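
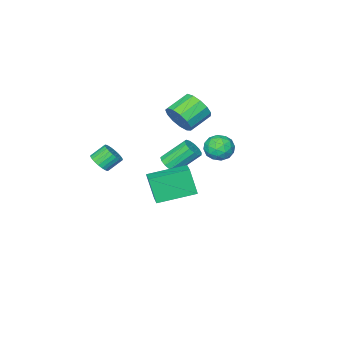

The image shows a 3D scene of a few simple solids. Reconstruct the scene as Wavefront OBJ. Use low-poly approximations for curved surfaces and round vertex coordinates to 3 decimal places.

v -3.038 -3.525 -1.781
v -2.625 -2.985 -1.771
v -3.689 -2.195 -0.509
v -4.102 -2.735 -0.519
v -2.889 -2.914 -2.038
v -3.954 -2.123 -0.777
v -3.201 -3.036 -2.225
v -4.265 -2.246 -0.963
v -3.461 -3.314 -2.27
v -4.525 -2.524 -1.008
v -3.586 -3.659 -2.16
v -4.651 -2.869 -0.898
v -3.538 -3.961 -1.929
v -4.602 -3.171 -0.668
v -3.33 -4.125 -1.652
v -4.395 -3.335 -0.39
v -3.03 -4.098 -1.415
v -4.095 -3.308 -0.154
v -2.732 -3.89 -1.295
v -3.797 -3.1 -0.033
v -2.532 -3.565 -1.329
v -3.596 -2.775 -0.067
v -2.491 -3.228 -1.506
v -3.556 -2.438 -0.244
v 1.712 -3.642 0.256
v 2.21 -3.388 0.661
v 1.486 -3.063 1.348
v 0.988 -3.318 0.944
v 2.156 -3.176 0.504
v 1.432 -2.851 1.191
v 2.035 -3.035 0.309
v 1.311 -2.71 0.997
v 1.864 -2.986 0.107
v 1.14 -2.661 0.794
v 1.671 -3.038 -0.073
v 0.947 -2.713 0.614
v 1.483 -3.181 -0.203
v 0.759 -2.856 0.485
v 1.331 -3.395 -0.263
v 0.607 -3.07 0.425
v 1.236 -3.646 -0.243
v 0.512 -3.321 0.444
v 1.214 -3.897 -0.148
v 0.49 -3.572 0.539
v 1.268 -4.109 0.009
v 0.544 -3.784 0.696
v 1.389 -4.25 0.203
v 0.665 -3.925 0.891
v 1.56 -4.299 0.406
v 0.836 -3.974 1.093
v 1.753 -4.247 0.586
v 1.029 -3.922 1.273
v 1.941 -4.104 0.715
v 1.217 -3.779 1.403
v 2.093 -3.89 0.775
v 1.369 -3.565 1.463
v 2.188 -3.639 0.756
v 1.464 -3.314 1.443
v 3.206 2.585 1.356
v 3.257 2.042 2.86
v 1.416 3.614 1.787
v 1.466 3.071 3.291
v 3.734 3.389 1.629
v 3.784 2.846 3.133
v 1.943 4.418 2.06
v 1.994 3.875 3.564
v -2.674 -2.332 2.478
v -2.344 -2.837 3.262
v -3.716 -2.794 3.867
v -4.046 -2.288 3.082
v -2.274 -2.297 3.383
v -3.646 -2.254 3.987
v -2.331 -1.768 3.216
v -3.703 -1.725 3.82
v -2.497 -1.418 2.815
v -3.869 -1.375 3.419
v -2.719 -1.357 2.306
v -4.091 -1.314 2.911
v -2.927 -1.607 1.853
v -4.299 -1.564 2.457
v -3.054 -2.086 1.597
v -4.426 -2.043 2.202
v -3.061 -2.643 1.622
v -4.433 -2.6 2.226
v -2.945 -3.102 1.918
v -4.317 -3.058 2.522
v -2.743 -3.315 2.392
v -4.115 -3.272 2.996
v -2.519 -3.217 2.893
v -3.891 -3.174 3.497
v -3.297 1.381 1.929
v -2.661 1.706 1.41
v -2.359 0.474 2.51
v -1.723 0.799 1.991
v -2.061 1.295 2.639
v -2.641 1.856 2.28
v -2.379 0.324 1.64
v -2.959 0.885 1.281
v -2.094 1.054 1.231
v -1.897 1.653 1.849
v -3.123 0.527 2.071
v -2.926 1.126 2.689
v -3.062 1.623 1.618
v -1.958 0.557 2.302
v -2.157 0.848 2.683
v -1.783 1.039 2.378
v -3.05 1.711 2.13
v -2.676 1.902 1.825
v -2.323 1.66 2.548
v -2.344 0.278 2.095
v -1.97 0.469 1.79
v -3.237 1.141 1.542
v -2.863 1.332 1.237
v -2.697 0.52 1.372
v -2.354 1.431 1.208
v -1.802 0.898 1.55
v -2.188 0.619 1.344
v -2.529 0.948 1.132
v -2.238 1.783 1.571
v -1.687 1.25 1.913
v -1.885 1.542 2.294
v -2.226 1.871 2.083
v -1.905 1.4 1.466
v -3.333 0.93 2.007
v -2.782 0.397 2.349
v -2.794 0.309 1.837
v -3.135 0.638 1.626
v -3.218 1.282 2.37
v -2.666 0.749 2.712
v -2.491 1.232 2.788
v -2.832 1.561 2.576
v -3.115 0.78 2.454
f 2 1 5
f 2 5 3
f 3 5 6
f 3 6 4
f 5 1 7
f 5 7 6
f 6 7 8
f 6 8 4
f 7 1 9
f 7 9 8
f 8 9 10
f 8 10 4
f 9 1 11
f 9 11 10
f 10 11 12
f 10 12 4
f 11 1 13
f 11 13 12
f 12 13 14
f 12 14 4
f 13 1 15
f 13 15 14
f 14 15 16
f 14 16 4
f 15 1 17
f 15 17 16
f 16 17 18
f 16 18 4
f 17 1 19
f 17 19 18
f 18 19 20
f 18 20 4
f 19 1 21
f 19 21 20
f 20 21 22
f 20 22 4
f 21 1 23
f 21 23 22
f 22 23 24
f 22 24 4
f 23 1 2
f 23 2 24
f 24 2 3
f 24 3 4
f 26 25 29
f 26 29 27
f 27 29 30
f 27 30 28
f 29 25 31
f 29 31 30
f 30 31 32
f 30 32 28
f 31 25 33
f 31 33 32
f 32 33 34
f 32 34 28
f 33 25 35
f 33 35 34
f 34 35 36
f 34 36 28
f 35 25 37
f 35 37 36
f 36 37 38
f 36 38 28
f 37 25 39
f 37 39 38
f 38 39 40
f 38 40 28
f 39 25 41
f 39 41 40
f 40 41 42
f 40 42 28
f 41 25 43
f 41 43 42
f 42 43 44
f 42 44 28
f 43 25 45
f 43 45 44
f 44 45 46
f 44 46 28
f 45 25 47
f 45 47 46
f 46 47 48
f 46 48 28
f 47 25 49
f 47 49 48
f 48 49 50
f 48 50 28
f 49 25 51
f 49 51 50
f 50 51 52
f 50 52 28
f 51 25 53
f 51 53 52
f 52 53 54
f 52 54 28
f 53 25 55
f 53 55 54
f 54 55 56
f 54 56 28
f 55 25 57
f 55 57 56
f 56 57 58
f 56 58 28
f 57 25 26
f 57 26 58
f 58 26 27
f 58 27 28
f 60 62 59
f 63 60 59
f 59 62 61
f 61 63 59
f 60 66 62
f 64 60 63
f 64 66 60
f 62 66 61
f 65 63 61
f 61 66 65
f 65 64 63
f 66 64 65
f 68 67 71
f 68 71 69
f 69 71 72
f 69 72 70
f 71 67 73
f 71 73 72
f 72 73 74
f 72 74 70
f 73 67 75
f 73 75 74
f 74 75 76
f 74 76 70
f 75 67 77
f 75 77 76
f 76 77 78
f 76 78 70
f 77 67 79
f 77 79 78
f 78 79 80
f 78 80 70
f 79 67 81
f 79 81 80
f 80 81 82
f 80 82 70
f 81 67 83
f 81 83 82
f 82 83 84
f 82 84 70
f 83 67 85
f 83 85 84
f 84 85 86
f 84 86 70
f 85 67 87
f 85 87 86
f 86 87 88
f 86 88 70
f 87 67 89
f 87 89 88
f 88 89 90
f 88 90 70
f 89 67 68
f 89 68 90
f 90 68 69
f 90 69 70
f 91 128 107
f 128 102 131
f 107 131 96
f 128 131 107
f 91 107 103
f 107 96 108
f 103 108 92
f 107 108 103
f 91 103 112
f 103 92 113
f 112 113 98
f 103 113 112
f 91 112 124
f 112 98 127
f 124 127 101
f 112 127 124
f 91 124 128
f 124 101 132
f 128 132 102
f 124 132 128
f 92 108 119
f 108 96 122
f 119 122 100
f 108 122 119
f 96 131 109
f 131 102 130
f 109 130 95
f 131 130 109
f 102 132 129
f 132 101 125
f 129 125 93
f 132 125 129
f 101 127 126
f 127 98 114
f 126 114 97
f 127 114 126
f 98 113 118
f 113 92 115
f 118 115 99
f 113 115 118
f 94 120 106
f 120 100 121
f 106 121 95
f 120 121 106
f 94 106 104
f 106 95 105
f 104 105 93
f 106 105 104
f 94 104 111
f 104 93 110
f 111 110 97
f 104 110 111
f 94 111 116
f 111 97 117
f 116 117 99
f 111 117 116
f 94 116 120
f 116 99 123
f 120 123 100
f 116 123 120
f 95 121 109
f 121 100 122
f 109 122 96
f 121 122 109
f 93 105 129
f 105 95 130
f 129 130 102
f 105 130 129
f 97 110 126
f 110 93 125
f 126 125 101
f 110 125 126
f 99 117 118
f 117 97 114
f 118 114 98
f 117 114 118
f 100 123 119
f 123 99 115
f 119 115 92
f 123 115 119



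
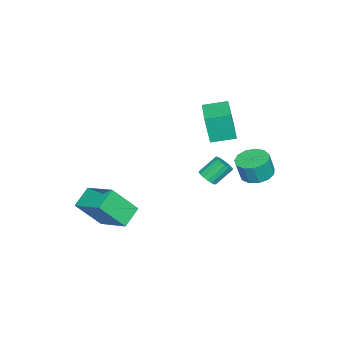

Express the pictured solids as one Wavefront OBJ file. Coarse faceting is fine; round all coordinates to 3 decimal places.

v -3.017 3.544 -2.99
v -2.094 3.404 -3.216
v -1.821 3.177 -1.955
v -2.743 3.316 -1.73
v -2.147 3.932 -3.109
v -1.873 3.704 -1.848
v -2.476 4.336 -2.965
v -2.202 4.109 -1.704
v -2.977 4.489 -2.828
v -2.703 4.262 -1.568
v -3.49 4.342 -2.744
v -3.216 4.114 -1.483
v -3.853 3.941 -2.737
v -3.58 3.713 -1.476
v -3.951 3.414 -2.811
v -3.677 3.187 -1.55
v -3.752 2.928 -2.942
v -3.478 2.701 -1.681
v -3.32 2.638 -3.088
v -3.046 2.411 -1.827
v -2.791 2.635 -3.203
v -2.518 2.408 -1.943
v -2.334 2.921 -3.251
v -2.061 2.693 -1.99
v -0.857 1.488 -2.479
v -0.319 1.695 -2.278
v -0.945 2.418 -1.34
v -1.483 2.212 -1.541
v -0.397 1.89 -2.481
v -1.024 2.613 -1.543
v -0.581 1.993 -2.683
v -1.208 2.716 -1.745
v -0.828 1.98 -2.839
v -1.454 2.703 -1.901
v -1.081 1.855 -2.912
v -1.708 2.578 -1.974
v -1.283 1.646 -2.886
v -1.91 2.369 -1.948
v -1.388 1.401 -2.766
v -2.014 2.124 -1.828
v -1.37 1.176 -2.581
v -1.997 1.899 -1.643
v -1.235 1.022 -2.373
v -1.862 1.745 -1.435
v -1.014 0.976 -2.188
v -1.64 1.699 -1.251
v -0.756 1.046 -2.071
v -1.383 1.77 -1.133
v -0.521 1.218 -2.047
v -1.148 1.942 -1.109
v -0.363 1.452 -2.122
v -0.99 2.176 -1.184
v 1.494 -2.877 -4.28
v 2.346 -1.127 -3.439
v 2.65 -3.114 -4.956
v 3.501 -1.364 -4.116
v 2.219 -4.016 -2.644
v 3.07 -2.266 -1.804
v 3.374 -4.253 -3.321
v 4.226 -2.503 -2.48
v -2.566 0.874 0.251
v -2.513 0.558 1.972
v -3.139 2.127 0.499
v -3.087 1.811 2.219
v -0.833 1.649 0.341
v -0.781 1.333 2.061
v -1.407 2.902 0.588
v -1.354 2.586 2.309
f 2 1 5
f 2 5 3
f 3 5 6
f 3 6 4
f 5 1 7
f 5 7 6
f 6 7 8
f 6 8 4
f 7 1 9
f 7 9 8
f 8 9 10
f 8 10 4
f 9 1 11
f 9 11 10
f 10 11 12
f 10 12 4
f 11 1 13
f 11 13 12
f 12 13 14
f 12 14 4
f 13 1 15
f 13 15 14
f 14 15 16
f 14 16 4
f 15 1 17
f 15 17 16
f 16 17 18
f 16 18 4
f 17 1 19
f 17 19 18
f 18 19 20
f 18 20 4
f 19 1 21
f 19 21 20
f 20 21 22
f 20 22 4
f 21 1 23
f 21 23 22
f 22 23 24
f 22 24 4
f 23 1 2
f 23 2 24
f 24 2 3
f 24 3 4
f 26 25 29
f 26 29 27
f 27 29 30
f 27 30 28
f 29 25 31
f 29 31 30
f 30 31 32
f 30 32 28
f 31 25 33
f 31 33 32
f 32 33 34
f 32 34 28
f 33 25 35
f 33 35 34
f 34 35 36
f 34 36 28
f 35 25 37
f 35 37 36
f 36 37 38
f 36 38 28
f 37 25 39
f 37 39 38
f 38 39 40
f 38 40 28
f 39 25 41
f 39 41 40
f 40 41 42
f 40 42 28
f 41 25 43
f 41 43 42
f 42 43 44
f 42 44 28
f 43 25 45
f 43 45 44
f 44 45 46
f 44 46 28
f 45 25 47
f 45 47 46
f 46 47 48
f 46 48 28
f 47 25 49
f 47 49 48
f 48 49 50
f 48 50 28
f 49 25 51
f 49 51 50
f 50 51 52
f 50 52 28
f 51 25 26
f 51 26 52
f 52 26 27
f 52 27 28
f 54 56 53
f 57 54 53
f 53 56 55
f 55 57 53
f 54 60 56
f 58 54 57
f 58 60 54
f 56 60 55
f 59 57 55
f 55 60 59
f 59 58 57
f 60 58 59
f 62 64 61
f 65 62 61
f 61 64 63
f 63 65 61
f 62 68 64
f 66 62 65
f 66 68 62
f 64 68 63
f 67 65 63
f 63 68 67
f 67 66 65
f 68 66 67



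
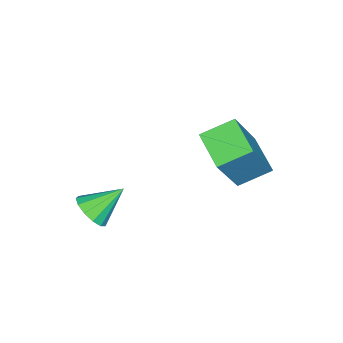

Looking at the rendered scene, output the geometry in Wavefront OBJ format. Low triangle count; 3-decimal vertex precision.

v -0.079 0.408 -0.37
v 0.353 0.735 -0.229
v -0.721 0.972 0.29
v 0.217 0.872 -0.478
v -0.014 0.861 -0.693
v -0.265 0.707 -0.806
v -0.457 0.458 -0.78
v -0.529 0.193 -0.625
v -0.458 -0.003 -0.388
v -0.267 -0.069 -0.146
v -0.016 0.017 0.025
v 0.215 0.227 0.07
v 0.353 0.495 -0.024
v -2.539 3.188 -0.058
v -3.165 2.34 0.321
v -3.17 3.841 0.362
v -3.795 2.993 0.741
v -1.505 3.147 1.559
v -2.13 2.299 1.938
v -2.135 3.8 1.979
v -2.761 2.952 2.358
f 2 1 4
f 2 4 3
f 4 1 5
f 4 5 3
f 5 1 6
f 5 6 3
f 6 1 7
f 6 7 3
f 7 1 8
f 7 8 3
f 8 1 9
f 8 9 3
f 9 1 10
f 9 10 3
f 10 1 11
f 10 11 3
f 11 1 12
f 11 12 3
f 12 1 13
f 12 13 3
f 13 1 2
f 13 2 3
f 15 17 14
f 18 15 14
f 14 17 16
f 16 18 14
f 15 21 17
f 19 15 18
f 19 21 15
f 17 21 16
f 20 18 16
f 16 21 20
f 20 19 18
f 21 19 20



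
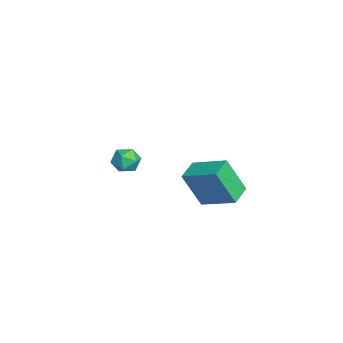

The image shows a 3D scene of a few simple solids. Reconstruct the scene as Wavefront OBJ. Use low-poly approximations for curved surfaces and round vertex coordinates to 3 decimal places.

v 1.045 3.278 0.129
v 0.977 2.486 1.788
v 1.928 4.564 0.778
v 1.86 3.772 2.438
v 1.94 2.768 -0.078
v 1.872 1.976 1.582
v 2.823 4.054 0.572
v 2.755 3.262 2.231
v -3.566 0.275 -0.182
v -2.97 0.415 -0.572
v -3.93 -0.475 -1.008
v -3.334 -0.335 -1.398
v -3.281 -0.699 -0.772
v -3.056 -0.235 -0.262
v -3.844 0.175 -1.318
v -3.619 0.639 -0.808
v -3.142 0.353 -1.274
v -2.794 -0.187 -0.937
v -4.106 0.127 -0.643
v -3.758 -0.413 -0.306
f 2 4 1
f 5 2 1
f 1 4 3
f 3 5 1
f 2 8 4
f 6 2 5
f 6 8 2
f 4 8 3
f 7 5 3
f 3 8 7
f 7 6 5
f 8 6 7
f 9 20 14
f 9 14 10
f 9 10 16
f 9 16 19
f 9 19 20
f 10 14 18
f 14 20 13
f 20 19 11
f 19 16 15
f 16 10 17
f 12 18 13
f 12 13 11
f 12 11 15
f 12 15 17
f 12 17 18
f 13 18 14
f 11 13 20
f 15 11 19
f 17 15 16
f 18 17 10



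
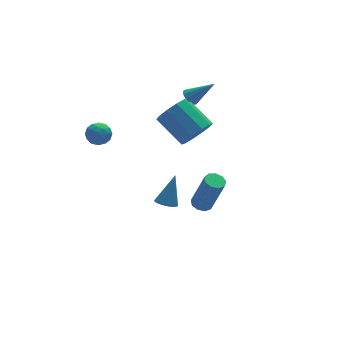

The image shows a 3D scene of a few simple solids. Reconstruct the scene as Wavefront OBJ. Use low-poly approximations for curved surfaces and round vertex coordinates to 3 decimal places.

v 2.707 2.92 2.869
v 3.038 2.809 2.483
v 3.753 2.34 3.931
v 3.101 3.082 2.57
v 3.039 3.303 2.751
v 2.871 3.403 2.97
v 2.652 3.349 3.157
v 2.45 3.159 3.252
v 2.33 2.894 3.225
v 2.329 2.636 3.086
v 2.449 2.469 2.877
v 2.65 2.445 2.665
v 2.87 2.572 2.518
v 2.341 1.315 1.354
v 3.223 1.739 1.309
v 2.561 3.229 2.361
v 1.679 2.805 2.406
v 2.899 1.931 0.834
v 2.237 3.42 1.886
v 2.362 1.887 0.558
v 1.7 3.376 1.61
v 1.817 1.625 0.586
v 1.155 3.114 1.638
v 1.472 1.244 0.907
v 0.81 2.734 1.959
v 1.459 0.891 1.399
v 0.797 2.381 2.451
v 1.783 0.7 1.874
v 1.121 2.189 2.926
v 2.32 0.744 2.15
v 1.658 2.233 3.202
v 2.865 1.006 2.122
v 2.203 2.495 3.174
v 3.21 1.386 1.801
v 2.548 2.876 2.853
v 0.257 -3.509 0.547
v 0.738 -3.292 0.5
v 1.164 -3.814 2.425
v 0.683 -4.031 2.473
v 0.501 -3.044 0.619
v 0.928 -3.566 2.545
v 0.151 -3.014 0.705
v 0.577 -3.536 2.63
v -0.151 -3.216 0.717
v 0.276 -3.738 2.642
v -0.261 -3.554 0.65
v 0.165 -4.076 2.575
v -0.129 -3.872 0.534
v 0.297 -4.394 2.46
v 0.183 -4.019 0.425
v 0.61 -4.542 2.351
v 0.53 -3.928 0.373
v 0.957 -4.45 2.298
v 0.749 -3.641 0.402
v 1.176 -4.163 2.328
v -3.071 2.322 2.518
v -2.572 2.779 2.67
v -2.328 1.701 1.95
v -1.829 2.158 2.102
v -2.102 1.762 2.603
v -2.561 2.146 2.954
v -2.339 2.334 1.666
v -2.798 2.718 2.017
v -2.119 2.786 2.144
v -1.973 2.433 2.723
v -2.927 2.047 1.897
v -2.781 1.694 2.476
v -2.887 2.606 2.644
v -2.013 1.874 1.976
v -2.174 1.642 2.27
v -1.88 1.91 2.36
v -2.88 2.233 2.81
v -2.587 2.502 2.9
v -2.311 1.904 2.861
v -2.313 1.978 1.72
v -2.02 2.247 1.81
v -3.02 2.57 2.26
v -2.726 2.838 2.35
v -2.589 2.576 1.759
v -2.327 2.878 2.424
v -1.89 2.513 2.091
v -2.19 2.616 1.834
v -2.46 2.842 2.04
v -2.241 2.67 2.765
v -1.804 2.305 2.431
v -1.965 2.072 2.725
v -2.235 2.298 2.931
v -1.975 2.675 2.455
v -3.096 2.175 2.189
v -2.659 1.81 1.855
v -2.665 2.182 1.689
v -2.935 2.408 1.895
v -3.01 1.967 2.529
v -2.573 1.602 2.196
v -2.44 1.638 2.58
v -2.71 1.864 2.786
v -2.925 1.805 2.165
v -0.129 -0.408 -1.722
v 0.351 -0.192 -2.01
v 0.569 0.048 -0.218
v 0.131 0.064 -1.986
v -0.171 0.17 -1.878
v -0.46 0.093 -1.72
v -0.644 -0.144 -1.563
v -0.664 -0.464 -1.457
v -0.515 -0.766 -1.435
v -0.243 -0.955 -1.504
v 0.065 -0.97 -1.642
v 0.312 -0.806 -1.806
v 0.418 -0.516 -1.943
f 2 1 4
f 2 4 3
f 4 1 5
f 4 5 3
f 5 1 6
f 5 6 3
f 6 1 7
f 6 7 3
f 7 1 8
f 7 8 3
f 8 1 9
f 8 9 3
f 9 1 10
f 9 10 3
f 10 1 11
f 10 11 3
f 11 1 12
f 11 12 3
f 12 1 13
f 12 13 3
f 13 1 2
f 13 2 3
f 15 14 18
f 15 18 16
f 16 18 19
f 16 19 17
f 18 14 20
f 18 20 19
f 19 20 21
f 19 21 17
f 20 14 22
f 20 22 21
f 21 22 23
f 21 23 17
f 22 14 24
f 22 24 23
f 23 24 25
f 23 25 17
f 24 14 26
f 24 26 25
f 25 26 27
f 25 27 17
f 26 14 28
f 26 28 27
f 27 28 29
f 27 29 17
f 28 14 30
f 28 30 29
f 29 30 31
f 29 31 17
f 30 14 32
f 30 32 31
f 31 32 33
f 31 33 17
f 32 14 34
f 32 34 33
f 33 34 35
f 33 35 17
f 34 14 15
f 34 15 35
f 35 15 16
f 35 16 17
f 37 36 40
f 37 40 38
f 38 40 41
f 38 41 39
f 40 36 42
f 40 42 41
f 41 42 43
f 41 43 39
f 42 36 44
f 42 44 43
f 43 44 45
f 43 45 39
f 44 36 46
f 44 46 45
f 45 46 47
f 45 47 39
f 46 36 48
f 46 48 47
f 47 48 49
f 47 49 39
f 48 36 50
f 48 50 49
f 49 50 51
f 49 51 39
f 50 36 52
f 50 52 51
f 51 52 53
f 51 53 39
f 52 36 54
f 52 54 53
f 53 54 55
f 53 55 39
f 54 36 37
f 54 37 55
f 55 37 38
f 55 38 39
f 56 93 72
f 93 67 96
f 72 96 61
f 93 96 72
f 56 72 68
f 72 61 73
f 68 73 57
f 72 73 68
f 56 68 77
f 68 57 78
f 77 78 63
f 68 78 77
f 56 77 89
f 77 63 92
f 89 92 66
f 77 92 89
f 56 89 93
f 89 66 97
f 93 97 67
f 89 97 93
f 57 73 84
f 73 61 87
f 84 87 65
f 73 87 84
f 61 96 74
f 96 67 95
f 74 95 60
f 96 95 74
f 67 97 94
f 97 66 90
f 94 90 58
f 97 90 94
f 66 92 91
f 92 63 79
f 91 79 62
f 92 79 91
f 63 78 83
f 78 57 80
f 83 80 64
f 78 80 83
f 59 85 71
f 85 65 86
f 71 86 60
f 85 86 71
f 59 71 69
f 71 60 70
f 69 70 58
f 71 70 69
f 59 69 76
f 69 58 75
f 76 75 62
f 69 75 76
f 59 76 81
f 76 62 82
f 81 82 64
f 76 82 81
f 59 81 85
f 81 64 88
f 85 88 65
f 81 88 85
f 60 86 74
f 86 65 87
f 74 87 61
f 86 87 74
f 58 70 94
f 70 60 95
f 94 95 67
f 70 95 94
f 62 75 91
f 75 58 90
f 91 90 66
f 75 90 91
f 64 82 83
f 82 62 79
f 83 79 63
f 82 79 83
f 65 88 84
f 88 64 80
f 84 80 57
f 88 80 84
f 99 98 101
f 99 101 100
f 101 98 102
f 101 102 100
f 102 98 103
f 102 103 100
f 103 98 104
f 103 104 100
f 104 98 105
f 104 105 100
f 105 98 106
f 105 106 100
f 106 98 107
f 106 107 100
f 107 98 108
f 107 108 100
f 108 98 109
f 108 109 100
f 109 98 110
f 109 110 100
f 110 98 99
f 110 99 100



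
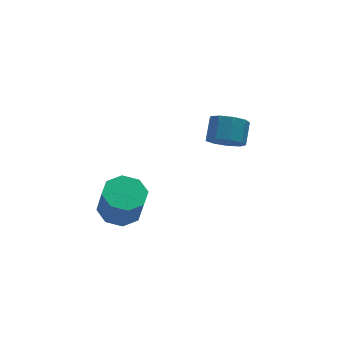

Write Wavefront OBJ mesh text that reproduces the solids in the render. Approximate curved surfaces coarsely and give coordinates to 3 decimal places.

v 3.434 1.601 1.378
v 3.776 2.076 0.605
v 4.327 2.955 1.388
v 3.986 2.479 2.162
v 3.176 2.308 0.767
v 3.727 3.187 1.55
v 2.697 2.209 1.215
v 3.248 3.088 1.999
v 2.563 1.825 1.74
v 3.114 2.704 2.523
v 2.837 1.336 2.095
v 3.388 2.215 2.879
v 3.39 0.971 2.115
v 3.942 1.85 2.899
v 3.965 0.901 1.79
v 4.516 1.78 2.574
v 4.291 1.158 1.273
v 4.842 2.036 2.056
v 4.216 1.622 0.805
v 4.767 2.501 1.588
v -1.879 1.46 -1.741
v -0.813 1.266 -1.857
v -0.734 0.686 -0.154
v -1.801 0.88 -0.039
v -0.969 2.039 -1.586
v -0.891 1.46 0.116
v -1.659 2.473 -1.406
v -1.58 1.894 0.296
v -2.477 2.314 -1.423
v -2.399 1.734 0.279
v -2.946 1.654 -1.626
v -2.867 1.074 0.077
v -2.789 0.88 -1.896
v -2.711 0.301 -0.194
v -2.1 0.446 -2.076
v -2.021 -0.133 -0.374
v -1.281 0.606 -2.059
v -1.203 0.026 -0.357
f 2 1 5
f 2 5 3
f 3 5 6
f 3 6 4
f 5 1 7
f 5 7 6
f 6 7 8
f 6 8 4
f 7 1 9
f 7 9 8
f 8 9 10
f 8 10 4
f 9 1 11
f 9 11 10
f 10 11 12
f 10 12 4
f 11 1 13
f 11 13 12
f 12 13 14
f 12 14 4
f 13 1 15
f 13 15 14
f 14 15 16
f 14 16 4
f 15 1 17
f 15 17 16
f 16 17 18
f 16 18 4
f 17 1 19
f 17 19 18
f 18 19 20
f 18 20 4
f 19 1 2
f 19 2 20
f 20 2 3
f 20 3 4
f 22 21 25
f 22 25 23
f 23 25 26
f 23 26 24
f 25 21 27
f 25 27 26
f 26 27 28
f 26 28 24
f 27 21 29
f 27 29 28
f 28 29 30
f 28 30 24
f 29 21 31
f 29 31 30
f 30 31 32
f 30 32 24
f 31 21 33
f 31 33 32
f 32 33 34
f 32 34 24
f 33 21 35
f 33 35 34
f 34 35 36
f 34 36 24
f 35 21 37
f 35 37 36
f 36 37 38
f 36 38 24
f 37 21 22
f 37 22 38
f 38 22 23
f 38 23 24



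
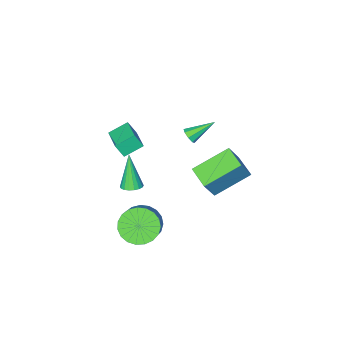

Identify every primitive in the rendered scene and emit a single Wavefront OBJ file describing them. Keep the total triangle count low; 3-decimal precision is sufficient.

v 3.052 1.247 -4.413
v 3.985 1.041 -4.895
v 4.801 2.007 -3.728
v 3.868 2.213 -3.247
v 3.851 1.41 -5.106
v 4.667 2.375 -3.939
v 3.579 1.75 -5.197
v 4.395 2.715 -4.031
v 3.216 2.003 -5.153
v 4.031 2.968 -3.986
v 2.825 2.125 -4.981
v 3.64 3.091 -3.814
v 2.472 2.096 -4.711
v 3.288 3.062 -3.544
v 2.221 1.92 -4.389
v 3.036 2.885 -3.222
v 2.113 1.627 -4.071
v 2.928 2.593 -2.905
v 2.167 1.269 -3.813
v 2.982 2.235 -2.646
v 2.374 0.907 -3.658
v 3.19 1.873 -2.492
v 2.699 0.604 -3.634
v 3.515 1.57 -2.468
v 3.085 0.412 -3.745
v 3.9 1.378 -2.578
v 3.465 0.365 -3.971
v 4.28 1.33 -2.805
v 3.774 0.47 -4.274
v 4.589 1.435 -3.107
v 3.958 0.709 -4.601
v 4.773 1.675 -3.434
v 2.01 -0.667 0.952
v 2.314 -0.99 1.723
v 2.537 0.73 1.328
v 2.842 0.407 2.1
v 2.998 -0.907 0.46
v 3.303 -1.23 1.232
v 3.526 0.49 0.837
v 3.83 0.167 1.608
v -1.813 2.698 -0.537
v -1.045 2.877 0.855
v -1.647 3.952 -0.79
v -0.879 4.131 0.602
v 0.079 2.249 -1.522
v 0.847 2.428 -0.13
v 0.245 3.503 -1.775
v 1.013 3.682 -0.383
v 1.681 -1.702 -4.658
v 2.105 -1.323 -4.436
v 1.339 -2.438 -2.742
v 1.878 -1.176 -4.42
v 1.611 -1.132 -4.451
v 1.359 -1.202 -4.523
v 1.17 -1.37 -4.621
v 1.083 -1.605 -4.727
v 1.114 -1.858 -4.819
v 1.257 -2.081 -4.879
v 1.484 -2.228 -4.895
v 1.75 -2.272 -4.864
v 2.003 -2.202 -4.792
v 2.191 -2.034 -4.694
v 2.279 -1.8 -4.588
v 2.248 -1.546 -4.496
v -2.255 -2.178 -3.012
v -1.993 -2.203 -2.575
v -3.585 -1.722 -2.188
v -1.974 -1.85 -2.74
v -2.12 -1.688 -3.064
v -2.344 -1.814 -3.358
v -2.516 -2.152 -3.449
v -2.535 -2.506 -3.284
v -2.389 -2.667 -2.959
v -2.165 -2.541 -2.666
f 2 1 5
f 2 5 3
f 3 5 6
f 3 6 4
f 5 1 7
f 5 7 6
f 6 7 8
f 6 8 4
f 7 1 9
f 7 9 8
f 8 9 10
f 8 10 4
f 9 1 11
f 9 11 10
f 10 11 12
f 10 12 4
f 11 1 13
f 11 13 12
f 12 13 14
f 12 14 4
f 13 1 15
f 13 15 14
f 14 15 16
f 14 16 4
f 15 1 17
f 15 17 16
f 16 17 18
f 16 18 4
f 17 1 19
f 17 19 18
f 18 19 20
f 18 20 4
f 19 1 21
f 19 21 20
f 20 21 22
f 20 22 4
f 21 1 23
f 21 23 22
f 22 23 24
f 22 24 4
f 23 1 25
f 23 25 24
f 24 25 26
f 24 26 4
f 25 1 27
f 25 27 26
f 26 27 28
f 26 28 4
f 27 1 29
f 27 29 28
f 28 29 30
f 28 30 4
f 29 1 31
f 29 31 30
f 30 31 32
f 30 32 4
f 31 1 2
f 31 2 32
f 32 2 3
f 32 3 4
f 34 36 33
f 37 34 33
f 33 36 35
f 35 37 33
f 34 40 36
f 38 34 37
f 38 40 34
f 36 40 35
f 39 37 35
f 35 40 39
f 39 38 37
f 40 38 39
f 42 44 41
f 45 42 41
f 41 44 43
f 43 45 41
f 42 48 44
f 46 42 45
f 46 48 42
f 44 48 43
f 47 45 43
f 43 48 47
f 47 46 45
f 48 46 47
f 50 49 52
f 50 52 51
f 52 49 53
f 52 53 51
f 53 49 54
f 53 54 51
f 54 49 55
f 54 55 51
f 55 49 56
f 55 56 51
f 56 49 57
f 56 57 51
f 57 49 58
f 57 58 51
f 58 49 59
f 58 59 51
f 59 49 60
f 59 60 51
f 60 49 61
f 60 61 51
f 61 49 62
f 61 62 51
f 62 49 63
f 62 63 51
f 63 49 64
f 63 64 51
f 64 49 50
f 64 50 51
f 66 65 68
f 66 68 67
f 68 65 69
f 68 69 67
f 69 65 70
f 69 70 67
f 70 65 71
f 70 71 67
f 71 65 72
f 71 72 67
f 72 65 73
f 72 73 67
f 73 65 74
f 73 74 67
f 74 65 66
f 74 66 67



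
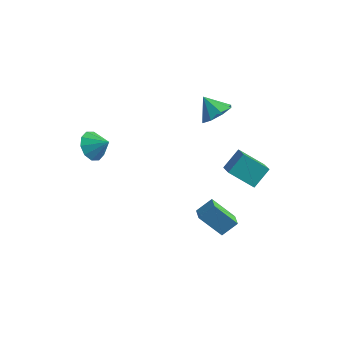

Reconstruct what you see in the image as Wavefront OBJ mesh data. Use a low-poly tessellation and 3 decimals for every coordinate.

v 2.137 0.362 -0.605
v 2.497 1.386 0.278
v 3.5 0.764 -1.627
v 3.86 1.788 -0.743
v 2.84 -0.428 0.023
v 3.2 0.596 0.907
v 4.203 -0.026 -0.998
v 4.563 0.998 -0.115
v 1.467 0.78 3.461
v 2.16 1.085 4.084
v 0.553 0.94 4.399
v 1.857 1.649 3.693
v 1.326 1.704 3.166
v 0.878 1.218 2.812
v 0.775 0.475 2.838
v 1.078 -0.089 3.229
v 1.609 -0.144 3.756
v 2.057 0.342 4.11
v -3.71 -3.386 1.779
v -3.146 -3.706 1.085
v -2.77 -3.254 2.481
v -3.188 -3.122 1.031
v -3.429 -2.64 1.262
v -3.778 -2.443 1.692
v -4.1 -2.606 2.154
v -4.274 -3.067 2.474
v -4.232 -3.65 2.528
v -3.99 -4.133 2.296
v -3.642 -4.33 1.866
v -3.319 -4.167 1.404
v 2.002 -2.147 -2.922
v 2.58 -1.456 -2.207
v 1.504 -1.496 -3.148
v 2.082 -0.805 -2.433
v 3.198 -1.715 -4.307
v 3.776 -1.024 -3.592
v 2.7 -1.064 -4.533
v 3.278 -0.373 -3.818
f 2 4 1
f 5 2 1
f 1 4 3
f 3 5 1
f 2 8 4
f 6 2 5
f 6 8 2
f 4 8 3
f 7 5 3
f 3 8 7
f 7 6 5
f 8 6 7
f 10 9 12
f 10 12 11
f 12 9 13
f 12 13 11
f 13 9 14
f 13 14 11
f 14 9 15
f 14 15 11
f 15 9 16
f 15 16 11
f 16 9 17
f 16 17 11
f 17 9 18
f 17 18 11
f 18 9 10
f 18 10 11
f 20 19 22
f 20 22 21
f 22 19 23
f 22 23 21
f 23 19 24
f 23 24 21
f 24 19 25
f 24 25 21
f 25 19 26
f 25 26 21
f 26 19 27
f 26 27 21
f 27 19 28
f 27 28 21
f 28 19 29
f 28 29 21
f 29 19 30
f 29 30 21
f 30 19 20
f 30 20 21
f 32 34 31
f 35 32 31
f 31 34 33
f 33 35 31
f 32 38 34
f 36 32 35
f 36 38 32
f 34 38 33
f 37 35 33
f 33 38 37
f 37 36 35
f 38 36 37



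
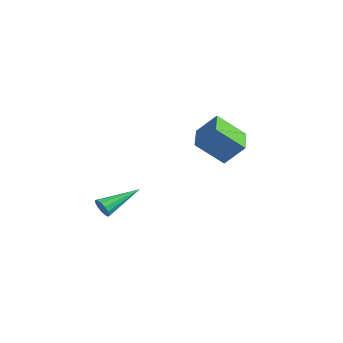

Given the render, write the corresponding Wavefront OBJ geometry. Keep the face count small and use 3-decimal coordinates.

v 1.181 -3.59 -0.723
v 1.406 -3.778 -0.246
v 1.199 -1.67 0.023
v 1.647 -3.706 -0.436
v 1.741 -3.598 -0.717
v 1.656 -3.487 -1
v 1.421 -3.409 -1.196
v 1.109 -3.388 -1.241
v 0.82 -3.432 -1.122
v 0.646 -3.525 -0.876
v 0.641 -3.64 -0.582
v 0.808 -3.738 -0.333
v 1.093 -3.79 -0.207
v 2.281 2.128 1.211
v 1.666 0.933 2.408
v 0.908 3.053 1.428
v 0.293 1.859 2.625
v 2.927 2.841 2.255
v 2.312 1.647 3.452
v 1.554 3.767 2.472
v 0.939 2.572 3.669
f 2 1 4
f 2 4 3
f 4 1 5
f 4 5 3
f 5 1 6
f 5 6 3
f 6 1 7
f 6 7 3
f 7 1 8
f 7 8 3
f 8 1 9
f 8 9 3
f 9 1 10
f 9 10 3
f 10 1 11
f 10 11 3
f 11 1 12
f 11 12 3
f 12 1 13
f 12 13 3
f 13 1 2
f 13 2 3
f 15 17 14
f 18 15 14
f 14 17 16
f 16 18 14
f 15 21 17
f 19 15 18
f 19 21 15
f 17 21 16
f 20 18 16
f 16 21 20
f 20 19 18
f 21 19 20



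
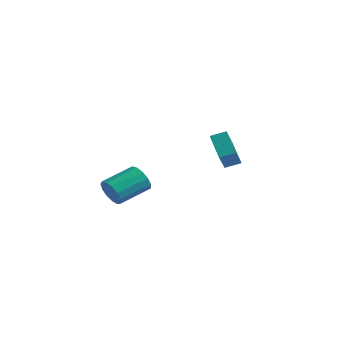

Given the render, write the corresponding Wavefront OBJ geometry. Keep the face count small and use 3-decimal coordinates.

v -2.256 -2.729 0.22
v -1.882 -3.084 0.832
v -1.331 -1.505 1.412
v -1.704 -1.151 0.8
v -1.584 -3.065 0.495
v -1.032 -1.486 1.074
v -1.499 -2.939 0.071
v -0.947 -1.36 0.65
v -1.654 -2.747 -0.306
v -1.102 -1.168 0.273
v -2 -2.549 -0.516
v -1.448 -0.97 0.063
v -2.428 -2.408 -0.492
v -1.876 -0.829 0.087
v -2.801 -2.37 -0.242
v -2.249 -0.791 0.337
v -3.001 -2.445 0.155
v -2.449 -0.866 0.734
v -2.964 -2.611 0.573
v -2.413 -1.032 1.152
v -2.703 -2.815 0.878
v -2.151 -1.236 1.457
v -2.3 -2.991 0.975
v -1.748 -1.412 1.554
v -0.006 2.799 1.217
v -1.213 3.688 2.08
v -0.178 3.505 0.249
v -1.385 4.394 1.112
v 0.605 3.346 1.508
v -0.602 4.235 2.371
v 0.433 4.052 0.54
v -0.774 4.941 1.403
f 2 1 5
f 2 5 3
f 3 5 6
f 3 6 4
f 5 1 7
f 5 7 6
f 6 7 8
f 6 8 4
f 7 1 9
f 7 9 8
f 8 9 10
f 8 10 4
f 9 1 11
f 9 11 10
f 10 11 12
f 10 12 4
f 11 1 13
f 11 13 12
f 12 13 14
f 12 14 4
f 13 1 15
f 13 15 14
f 14 15 16
f 14 16 4
f 15 1 17
f 15 17 16
f 16 17 18
f 16 18 4
f 17 1 19
f 17 19 18
f 18 19 20
f 18 20 4
f 19 1 21
f 19 21 20
f 20 21 22
f 20 22 4
f 21 1 23
f 21 23 22
f 22 23 24
f 22 24 4
f 23 1 2
f 23 2 24
f 24 2 3
f 24 3 4
f 26 28 25
f 29 26 25
f 25 28 27
f 27 29 25
f 26 32 28
f 30 26 29
f 30 32 26
f 28 32 27
f 31 29 27
f 27 32 31
f 31 30 29
f 32 30 31



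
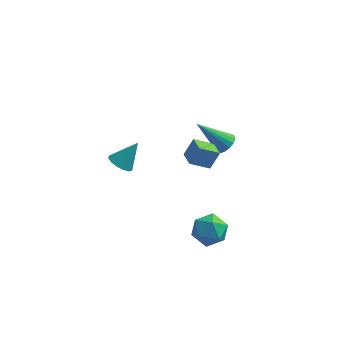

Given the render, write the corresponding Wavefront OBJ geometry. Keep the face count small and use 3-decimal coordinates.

v 0.165 1.303 0.871
v -0.786 0.918 1.454
v -0.279 2.149 0.705
v -1.23 1.764 1.288
v 0.57 1.696 1.792
v -0.381 1.311 2.375
v 0.126 2.542 1.626
v -0.825 2.157 2.209
v -3.787 -0.869 2.668
v -3.248 -0.732 2.259
v -3.053 -0.271 3.832
v -3.455 -0.441 2.24
v -3.75 -0.265 2.335
v -4.056 -0.25 2.52
v -4.289 -0.401 2.745
v -4.388 -0.678 2.949
v -4.325 -1.005 3.077
v -4.119 -1.296 3.096
v -3.823 -1.472 3
v -3.518 -1.487 2.816
v -3.285 -1.336 2.591
v -3.186 -1.059 2.387
v 0.319 -2.212 0.225
v 1.27 -2.122 0.073
v 0.53 -3.698 0.667
v 1.481 -3.608 0.515
v 1.062 -3.136 1.247
v 0.931 -2.217 0.974
v 0.869 -3.603 -0.234
v 0.738 -2.684 -0.507
v 1.61 -2.982 -0.211
v 1.729 -2.693 0.705
v 0.071 -3.127 0.035
v 0.19 -2.838 0.951
v 0.526 3.705 0.602
v 0.957 3.417 1.01
v -0.926 3.595 2.058
v 0.993 3.725 1.068
v 0.921 4.029 1.02
v 0.759 4.258 0.875
v 0.544 4.361 0.668
v 0.324 4.313 0.446
v 0.151 4.126 0.259
v 0.064 3.843 0.151
v 0.083 3.527 0.146
v 0.203 3.253 0.246
v 0.398 3.082 0.427
v 0.621 3.053 0.648
v 0.823 3.174 0.858
f 2 4 1
f 5 2 1
f 1 4 3
f 3 5 1
f 2 8 4
f 6 2 5
f 6 8 2
f 4 8 3
f 7 5 3
f 3 8 7
f 7 6 5
f 8 6 7
f 10 9 12
f 10 12 11
f 12 9 13
f 12 13 11
f 13 9 14
f 13 14 11
f 14 9 15
f 14 15 11
f 15 9 16
f 15 16 11
f 16 9 17
f 16 17 11
f 17 9 18
f 17 18 11
f 18 9 19
f 18 19 11
f 19 9 20
f 19 20 11
f 20 9 21
f 20 21 11
f 21 9 22
f 21 22 11
f 22 9 10
f 22 10 11
f 23 34 28
f 23 28 24
f 23 24 30
f 23 30 33
f 23 33 34
f 24 28 32
f 28 34 27
f 34 33 25
f 33 30 29
f 30 24 31
f 26 32 27
f 26 27 25
f 26 25 29
f 26 29 31
f 26 31 32
f 27 32 28
f 25 27 34
f 29 25 33
f 31 29 30
f 32 31 24
f 36 35 38
f 36 38 37
f 38 35 39
f 38 39 37
f 39 35 40
f 39 40 37
f 40 35 41
f 40 41 37
f 41 35 42
f 41 42 37
f 42 35 43
f 42 43 37
f 43 35 44
f 43 44 37
f 44 35 45
f 44 45 37
f 45 35 46
f 45 46 37
f 46 35 47
f 46 47 37
f 47 35 48
f 47 48 37
f 48 35 49
f 48 49 37
f 49 35 36
f 49 36 37



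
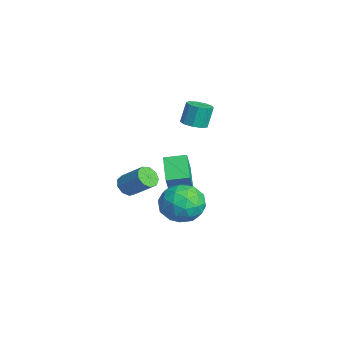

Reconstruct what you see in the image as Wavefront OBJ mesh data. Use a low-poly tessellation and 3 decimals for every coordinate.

v -1.898 3.245 1.73
v -1.487 3.839 1.621
v -1.692 4.208 2.861
v -2.102 3.615 2.97
v -1.964 3.939 1.512
v -2.169 4.308 2.752
v -2.41 3.714 1.506
v -2.615 4.084 2.746
v -2.616 3.27 1.604
v -2.821 3.639 2.844
v -2.486 2.814 1.761
v -2.691 3.184 3.001
v -2.081 2.56 1.904
v -2.285 2.93 3.144
v -1.589 2.627 1.965
v -1.794 2.996 3.205
v -1.243 2.983 1.916
v -1.447 3.352 3.156
v -1.202 3.461 1.78
v -1.407 3.831 3.02
v 1.352 1.64 -1.63
v 2.229 2.466 -2.004
v 2.791 0.534 -0.696
v 3.668 1.36 -1.07
v 2.813 1.697 -0.206
v 1.923 2.38 -0.783
v 3.097 0.62 -1.917
v 2.207 1.303 -2.494
v 3.308 1.835 -2.181
v 3.132 2.501 -1.124
v 1.888 0.499 -1.576
v 1.712 1.165 -0.519
v 1.664 2.15 -1.899
v 3.356 0.85 -0.801
v 2.853 1.048 -0.293
v 3.369 1.533 -0.513
v 1.484 2.1 -1.182
v 2 2.585 -1.402
v 2.343 2.133 -0.344
v 3.02 0.415 -1.298
v 3.536 0.9 -1.518
v 1.651 1.467 -2.187
v 2.167 1.952 -2.407
v 2.677 0.867 -2.356
v 2.814 2.265 -2.223
v 3.66 1.615 -1.674
v 3.324 1.18 -2.172
v 2.801 1.582 -2.511
v 2.711 2.656 -1.602
v 3.557 2.006 -1.052
v 3.054 2.204 -0.544
v 2.531 2.606 -0.884
v 3.345 2.285 -1.706
v 1.463 0.994 -1.648
v 2.309 0.344 -1.098
v 2.489 0.394 -1.816
v 1.966 0.796 -2.156
v 1.36 1.385 -1.026
v 2.206 0.735 -0.477
v 2.219 1.418 -0.189
v 1.696 1.82 -0.528
v 1.675 0.715 -0.994
v -3.866 2.298 -2.638
v -3.262 1.948 -1.299
v -3.587 3.501 -2.45
v -2.983 3.152 -1.111
v -2.257 2.048 -3.429
v -1.653 1.699 -2.09
v -1.978 3.252 -3.241
v -1.374 2.902 -1.902
v -4.201 0.234 -3.699
v -3.66 0.224 -4.174
v -2.697 1.137 -3.095
v -3.239 1.146 -2.621
v -3.946 0.617 -4.252
v -2.983 1.53 -3.173
v -4.351 0.831 -4.072
v -3.388 1.744 -2.993
v -4.686 0.766 -3.717
v -3.723 1.678 -2.638
v -4.795 0.451 -3.354
v -3.832 1.364 -2.275
v -4.625 0.035 -3.153
v -3.663 0.947 -2.074
v -4.258 -0.289 -3.207
v -3.295 0.624 -2.128
v -3.864 -0.368 -3.492
v -2.901 0.545 -2.413
v -3.628 -0.165 -3.874
v -2.665 0.748 -2.795
f 2 1 5
f 2 5 3
f 3 5 6
f 3 6 4
f 5 1 7
f 5 7 6
f 6 7 8
f 6 8 4
f 7 1 9
f 7 9 8
f 8 9 10
f 8 10 4
f 9 1 11
f 9 11 10
f 10 11 12
f 10 12 4
f 11 1 13
f 11 13 12
f 12 13 14
f 12 14 4
f 13 1 15
f 13 15 14
f 14 15 16
f 14 16 4
f 15 1 17
f 15 17 16
f 16 17 18
f 16 18 4
f 17 1 19
f 17 19 18
f 18 19 20
f 18 20 4
f 19 1 2
f 19 2 20
f 20 2 3
f 20 3 4
f 21 58 37
f 58 32 61
f 37 61 26
f 58 61 37
f 21 37 33
f 37 26 38
f 33 38 22
f 37 38 33
f 21 33 42
f 33 22 43
f 42 43 28
f 33 43 42
f 21 42 54
f 42 28 57
f 54 57 31
f 42 57 54
f 21 54 58
f 54 31 62
f 58 62 32
f 54 62 58
f 22 38 49
f 38 26 52
f 49 52 30
f 38 52 49
f 26 61 39
f 61 32 60
f 39 60 25
f 61 60 39
f 32 62 59
f 62 31 55
f 59 55 23
f 62 55 59
f 31 57 56
f 57 28 44
f 56 44 27
f 57 44 56
f 28 43 48
f 43 22 45
f 48 45 29
f 43 45 48
f 24 50 36
f 50 30 51
f 36 51 25
f 50 51 36
f 24 36 34
f 36 25 35
f 34 35 23
f 36 35 34
f 24 34 41
f 34 23 40
f 41 40 27
f 34 40 41
f 24 41 46
f 41 27 47
f 46 47 29
f 41 47 46
f 24 46 50
f 46 29 53
f 50 53 30
f 46 53 50
f 25 51 39
f 51 30 52
f 39 52 26
f 51 52 39
f 23 35 59
f 35 25 60
f 59 60 32
f 35 60 59
f 27 40 56
f 40 23 55
f 56 55 31
f 40 55 56
f 29 47 48
f 47 27 44
f 48 44 28
f 47 44 48
f 30 53 49
f 53 29 45
f 49 45 22
f 53 45 49
f 64 66 63
f 67 64 63
f 63 66 65
f 65 67 63
f 64 70 66
f 68 64 67
f 68 70 64
f 66 70 65
f 69 67 65
f 65 70 69
f 69 68 67
f 70 68 69
f 72 71 75
f 72 75 73
f 73 75 76
f 73 76 74
f 75 71 77
f 75 77 76
f 76 77 78
f 76 78 74
f 77 71 79
f 77 79 78
f 78 79 80
f 78 80 74
f 79 71 81
f 79 81 80
f 80 81 82
f 80 82 74
f 81 71 83
f 81 83 82
f 82 83 84
f 82 84 74
f 83 71 85
f 83 85 84
f 84 85 86
f 84 86 74
f 85 71 87
f 85 87 86
f 86 87 88
f 86 88 74
f 87 71 89
f 87 89 88
f 88 89 90
f 88 90 74
f 89 71 72
f 89 72 90
f 90 72 73
f 90 73 74



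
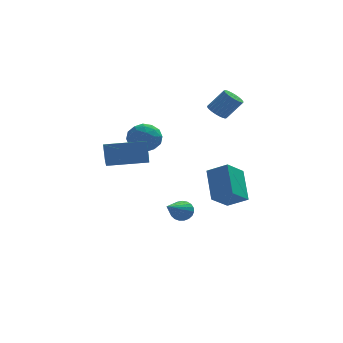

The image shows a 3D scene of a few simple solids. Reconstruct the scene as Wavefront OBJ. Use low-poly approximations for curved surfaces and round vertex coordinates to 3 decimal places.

v 1.055 -2.975 -0.228
v 0.978 -1.678 0.959
v 1.835 -2.273 -0.944
v 1.758 -0.976 0.244
v 1.922 -3.404 0.296
v 1.845 -2.107 1.484
v 2.702 -2.702 -0.419
v 2.625 -1.405 0.768
v -3.467 -2.223 1.963
v -3.518 -1.715 2.716
v -3.364 -0.996 1.142
v -3.416 -0.488 1.894
v -1.584 -2.272 2.126
v -1.636 -1.764 2.878
v -1.482 -1.045 1.304
v -1.533 -0.537 2.057
v 0.115 0.657 -2.492
v 0.537 0.692 -2.095
v -0.715 -0.977 -1.468
v 0.368 0.836 -2.001
v 0.155 0.95 -1.993
v -0.064 1.013 -2.07
v -0.253 1.014 -2.221
v -0.378 0.954 -2.418
v -0.417 0.842 -2.629
v -0.365 0.699 -2.815
v -0.229 0.548 -2.946
v -0.034 0.416 -2.998
v 0.187 0.326 -2.963
v 0.395 0.293 -2.846
v 0.555 0.323 -2.668
v 0.639 0.411 -2.46
v 0.633 0.541 -2.257
v 1.827 2.063 3.113
v 2.104 2.504 2.907
v 2.871 2.477 3.881
v 2.593 2.037 4.087
v 1.952 2.603 3.029
v 2.719 2.576 4.003
v 1.781 2.619 3.164
v 2.548 2.592 4.138
v 1.617 2.551 3.291
v 2.384 2.524 4.265
v 1.485 2.409 3.391
v 2.251 2.382 4.366
v 1.405 2.214 3.449
v 2.171 2.187 4.423
v 1.389 1.996 3.455
v 2.155 1.969 4.43
v 1.44 1.788 3.41
v 2.206 1.762 4.384
v 1.549 1.623 3.319
v 2.316 1.596 4.293
v 1.701 1.524 3.197
v 2.468 1.497 4.171
v 1.872 1.508 3.062
v 2.639 1.481 4.036
v 2.036 1.576 2.935
v 2.803 1.549 3.909
v 2.169 1.718 2.834
v 2.935 1.691 3.809
v 2.249 1.913 2.777
v 3.015 1.886 3.751
v 2.265 2.131 2.77
v 3.031 2.104 3.745
v 2.214 2.338 2.816
v 2.98 2.312 3.79
v -1.24 1.854 2.149
v -0.723 1.181 1.996
v -2.357 1.039 1.964
v -1.84 0.366 1.811
v -1.885 0.704 2.603
v -1.195 1.208 2.717
v -1.885 1.012 1.243
v -1.195 1.516 1.357
v -1.122 0.661 1.436
v -1.122 0.47 2.277
v -1.958 1.75 1.683
v -1.958 1.559 2.524
v -0.884 1.589 2.089
v -2.196 0.631 1.871
v -2.223 0.829 2.337
v -1.919 0.434 2.247
v -1.161 1.605 2.513
v -0.857 1.209 2.423
v -1.54 0.929 2.78
v -2.223 1.011 1.537
v -1.919 0.615 1.447
v -1.161 1.786 1.713
v -0.857 1.391 1.623
v -1.54 1.291 1.18
v -0.814 0.888 1.67
v -1.471 0.408 1.561
v -1.497 0.789 1.227
v -1.091 1.085 1.294
v -0.814 0.776 2.164
v -1.471 0.296 2.055
v -1.497 0.495 2.521
v -1.091 0.791 2.588
v -1.049 0.47 1.835
v -1.609 1.924 1.905
v -2.266 1.444 1.796
v -1.989 1.429 1.372
v -1.583 1.725 1.439
v -1.609 1.812 2.399
v -2.266 1.332 2.29
v -1.989 1.135 2.666
v -1.583 1.431 2.733
v -2.031 1.75 2.125
f 2 4 1
f 5 2 1
f 1 4 3
f 3 5 1
f 2 8 4
f 6 2 5
f 6 8 2
f 4 8 3
f 7 5 3
f 3 8 7
f 7 6 5
f 8 6 7
f 10 12 9
f 13 10 9
f 9 12 11
f 11 13 9
f 10 16 12
f 14 10 13
f 14 16 10
f 12 16 11
f 15 13 11
f 11 16 15
f 15 14 13
f 16 14 15
f 18 17 20
f 18 20 19
f 20 17 21
f 20 21 19
f 21 17 22
f 21 22 19
f 22 17 23
f 22 23 19
f 23 17 24
f 23 24 19
f 24 17 25
f 24 25 19
f 25 17 26
f 25 26 19
f 26 17 27
f 26 27 19
f 27 17 28
f 27 28 19
f 28 17 29
f 28 29 19
f 29 17 30
f 29 30 19
f 30 17 31
f 30 31 19
f 31 17 32
f 31 32 19
f 32 17 33
f 32 33 19
f 33 17 18
f 33 18 19
f 35 34 38
f 35 38 36
f 36 38 39
f 36 39 37
f 38 34 40
f 38 40 39
f 39 40 41
f 39 41 37
f 40 34 42
f 40 42 41
f 41 42 43
f 41 43 37
f 42 34 44
f 42 44 43
f 43 44 45
f 43 45 37
f 44 34 46
f 44 46 45
f 45 46 47
f 45 47 37
f 46 34 48
f 46 48 47
f 47 48 49
f 47 49 37
f 48 34 50
f 48 50 49
f 49 50 51
f 49 51 37
f 50 34 52
f 50 52 51
f 51 52 53
f 51 53 37
f 52 34 54
f 52 54 53
f 53 54 55
f 53 55 37
f 54 34 56
f 54 56 55
f 55 56 57
f 55 57 37
f 56 34 58
f 56 58 57
f 57 58 59
f 57 59 37
f 58 34 60
f 58 60 59
f 59 60 61
f 59 61 37
f 60 34 62
f 60 62 61
f 61 62 63
f 61 63 37
f 62 34 64
f 62 64 63
f 63 64 65
f 63 65 37
f 64 34 66
f 64 66 65
f 65 66 67
f 65 67 37
f 66 34 35
f 66 35 67
f 67 35 36
f 67 36 37
f 68 105 84
f 105 79 108
f 84 108 73
f 105 108 84
f 68 84 80
f 84 73 85
f 80 85 69
f 84 85 80
f 68 80 89
f 80 69 90
f 89 90 75
f 80 90 89
f 68 89 101
f 89 75 104
f 101 104 78
f 89 104 101
f 68 101 105
f 101 78 109
f 105 109 79
f 101 109 105
f 69 85 96
f 85 73 99
f 96 99 77
f 85 99 96
f 73 108 86
f 108 79 107
f 86 107 72
f 108 107 86
f 79 109 106
f 109 78 102
f 106 102 70
f 109 102 106
f 78 104 103
f 104 75 91
f 103 91 74
f 104 91 103
f 75 90 95
f 90 69 92
f 95 92 76
f 90 92 95
f 71 97 83
f 97 77 98
f 83 98 72
f 97 98 83
f 71 83 81
f 83 72 82
f 81 82 70
f 83 82 81
f 71 81 88
f 81 70 87
f 88 87 74
f 81 87 88
f 71 88 93
f 88 74 94
f 93 94 76
f 88 94 93
f 71 93 97
f 93 76 100
f 97 100 77
f 93 100 97
f 72 98 86
f 98 77 99
f 86 99 73
f 98 99 86
f 70 82 106
f 82 72 107
f 106 107 79
f 82 107 106
f 74 87 103
f 87 70 102
f 103 102 78
f 87 102 103
f 76 94 95
f 94 74 91
f 95 91 75
f 94 91 95
f 77 100 96
f 100 76 92
f 96 92 69
f 100 92 96



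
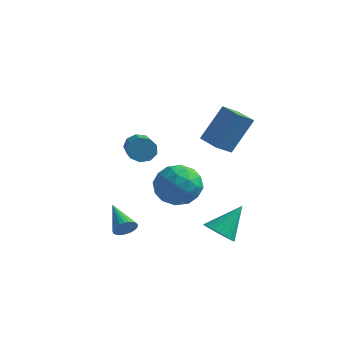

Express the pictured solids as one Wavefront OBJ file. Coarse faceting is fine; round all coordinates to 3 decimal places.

v 2.388 0.369 -2.074
v 2.878 0.739 -2.602
v 2.912 1.511 -0.786
v 2.611 0.904 -2.64
v 2.31 0.987 -2.591
v 2.021 0.976 -2.464
v 1.788 0.873 -2.277
v 1.646 0.692 -2.06
v 1.617 0.463 -1.844
v 1.706 0.219 -1.664
v 1.898 -0.002 -1.546
v 2.166 -0.167 -1.509
v 2.467 -0.25 -1.557
v 2.756 -0.239 -1.684
v 2.989 -0.136 -1.871
v 3.131 0.045 -2.089
v 3.159 0.274 -2.304
v 3.071 0.518 -2.484
v -1.636 4.23 -1.126
v -0.764 3.784 -0.398
v -1.696 2.516 -2.102
v -0.824 2.07 -1.374
v -1.938 2.289 -0.928
v -1.901 3.349 -0.325
v -0.559 2.951 -2.175
v -0.522 4.011 -1.572
v -0.099 2.994 -1.047
v -0.951 2.585 -0.276
v -1.509 3.715 -2.224
v -2.361 3.306 -1.453
v -1.194 4.157 -0.676
v -1.266 2.143 -1.824
v -1.92 2.271 -1.561
v -1.408 2.01 -1.134
v -1.863 3.901 -0.633
v -1.35 3.64 -0.205
v -2.04 2.761 -0.517
v -1.11 2.66 -2.295
v -0.597 2.399 -1.867
v -1.052 4.29 -1.366
v -0.54 4.029 -0.939
v -0.42 3.539 -1.983
v -0.291 3.431 -0.63
v -0.326 2.424 -1.204
v -0.171 2.942 -1.675
v -0.149 3.564 -1.32
v -0.792 3.191 -0.177
v -0.827 2.184 -0.751
v -1.482 2.312 -0.488
v -1.46 2.935 -0.134
v -0.401 2.727 -0.558
v -1.633 4.116 -1.749
v -1.668 3.109 -2.323
v -1 3.365 -2.366
v -0.978 3.988 -2.012
v -2.134 3.876 -1.296
v -2.169 2.869 -1.87
v -2.311 2.736 -1.18
v -2.289 3.358 -0.825
v -2.059 3.573 -1.942
v -2.935 2.564 1.066
v -2.545 2.598 0.498
v -1.335 0.911 1.225
v -1.725 0.876 1.794
v -2.364 2.874 0.835
v -1.154 1.187 1.563
v -2.449 3.004 1.28
v -1.239 1.317 2.008
v -2.762 2.929 1.626
v -1.552 1.242 2.353
v -3.156 2.682 1.709
v -1.946 0.995 2.437
v -3.446 2.38 1.492
v -2.236 0.693 2.219
v -3.498 2.164 1.075
v -2.287 0.477 1.803
v -3.285 2.135 0.655
v -2.075 0.448 1.382
v -2.909 2.306 0.427
v -1.699 0.619 1.154
v 0.933 1.296 2.965
v 1.52 2.212 4.667
v 1.293 2.04 2.44
v 1.88 2.957 4.141
v 2.02 0.723 2.899
v 2.607 1.64 4.6
v 2.38 1.468 2.373
v 2.967 2.384 4.075
v -1.149 -1.533 -1.86
v -0.745 -1.242 -1.562
v -2.331 -0.667 -1.1
v -0.767 -1.111 -1.745
v -0.847 -1.045 -1.946
v -0.974 -1.052 -2.134
v -1.127 -1.133 -2.28
v -1.283 -1.275 -2.362
v -1.419 -1.456 -2.367
v -1.514 -1.648 -2.295
v -1.553 -1.823 -2.157
v -1.531 -1.954 -1.974
v -1.45 -2.02 -1.773
v -1.324 -2.013 -1.585
v -1.171 -1.932 -1.439
v -1.015 -1.79 -1.357
v -0.879 -1.609 -1.352
v -0.784 -1.417 -1.424
f 2 1 4
f 2 4 3
f 4 1 5
f 4 5 3
f 5 1 6
f 5 6 3
f 6 1 7
f 6 7 3
f 7 1 8
f 7 8 3
f 8 1 9
f 8 9 3
f 9 1 10
f 9 10 3
f 10 1 11
f 10 11 3
f 11 1 12
f 11 12 3
f 12 1 13
f 12 13 3
f 13 1 14
f 13 14 3
f 14 1 15
f 14 15 3
f 15 1 16
f 15 16 3
f 16 1 17
f 16 17 3
f 17 1 18
f 17 18 3
f 18 1 2
f 18 2 3
f 19 56 35
f 56 30 59
f 35 59 24
f 56 59 35
f 19 35 31
f 35 24 36
f 31 36 20
f 35 36 31
f 19 31 40
f 31 20 41
f 40 41 26
f 31 41 40
f 19 40 52
f 40 26 55
f 52 55 29
f 40 55 52
f 19 52 56
f 52 29 60
f 56 60 30
f 52 60 56
f 20 36 47
f 36 24 50
f 47 50 28
f 36 50 47
f 24 59 37
f 59 30 58
f 37 58 23
f 59 58 37
f 30 60 57
f 60 29 53
f 57 53 21
f 60 53 57
f 29 55 54
f 55 26 42
f 54 42 25
f 55 42 54
f 26 41 46
f 41 20 43
f 46 43 27
f 41 43 46
f 22 48 34
f 48 28 49
f 34 49 23
f 48 49 34
f 22 34 32
f 34 23 33
f 32 33 21
f 34 33 32
f 22 32 39
f 32 21 38
f 39 38 25
f 32 38 39
f 22 39 44
f 39 25 45
f 44 45 27
f 39 45 44
f 22 44 48
f 44 27 51
f 48 51 28
f 44 51 48
f 23 49 37
f 49 28 50
f 37 50 24
f 49 50 37
f 21 33 57
f 33 23 58
f 57 58 30
f 33 58 57
f 25 38 54
f 38 21 53
f 54 53 29
f 38 53 54
f 27 45 46
f 45 25 42
f 46 42 26
f 45 42 46
f 28 51 47
f 51 27 43
f 47 43 20
f 51 43 47
f 62 61 65
f 62 65 63
f 63 65 66
f 63 66 64
f 65 61 67
f 65 67 66
f 66 67 68
f 66 68 64
f 67 61 69
f 67 69 68
f 68 69 70
f 68 70 64
f 69 61 71
f 69 71 70
f 70 71 72
f 70 72 64
f 71 61 73
f 71 73 72
f 72 73 74
f 72 74 64
f 73 61 75
f 73 75 74
f 74 75 76
f 74 76 64
f 75 61 77
f 75 77 76
f 76 77 78
f 76 78 64
f 77 61 79
f 77 79 78
f 78 79 80
f 78 80 64
f 79 61 62
f 79 62 80
f 80 62 63
f 80 63 64
f 82 84 81
f 85 82 81
f 81 84 83
f 83 85 81
f 82 88 84
f 86 82 85
f 86 88 82
f 84 88 83
f 87 85 83
f 83 88 87
f 87 86 85
f 88 86 87
f 90 89 92
f 90 92 91
f 92 89 93
f 92 93 91
f 93 89 94
f 93 94 91
f 94 89 95
f 94 95 91
f 95 89 96
f 95 96 91
f 96 89 97
f 96 97 91
f 97 89 98
f 97 98 91
f 98 89 99
f 98 99 91
f 99 89 100
f 99 100 91
f 100 89 101
f 100 101 91
f 101 89 102
f 101 102 91
f 102 89 103
f 102 103 91
f 103 89 104
f 103 104 91
f 104 89 105
f 104 105 91
f 105 89 106
f 105 106 91
f 106 89 90
f 106 90 91



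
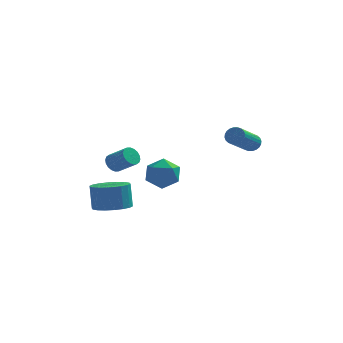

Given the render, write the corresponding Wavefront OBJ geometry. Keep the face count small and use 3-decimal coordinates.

v -3.326 -1.312 -2.974
v -2.653 -0.496 -3.133
v -2.8 -0.092 -1.685
v -3.474 -0.908 -1.526
v -3.077 -0.303 -3.23
v -3.225 0.1 -1.782
v -3.551 -0.31 -3.276
v -3.699 0.093 -1.828
v -3.981 -0.516 -3.262
v -4.128 -0.112 -1.815
v -4.28 -0.879 -3.192
v -4.428 -0.476 -1.744
v -4.391 -1.328 -3.078
v -4.539 -0.925 -1.63
v -4.291 -1.774 -2.943
v -4.438 -1.37 -1.496
v -4 -2.128 -2.815
v -4.147 -1.724 -1.367
v -3.575 -2.32 -2.718
v -3.723 -1.917 -1.27
v -3.101 -2.313 -2.672
v -3.249 -1.91 -1.224
v -2.672 -2.108 -2.685
v -2.819 -1.704 -1.238
v -2.372 -1.744 -2.756
v -2.52 -1.341 -1.308
v -2.261 -1.295 -2.87
v -2.409 -0.892 -1.422
v -2.362 -0.85 -3.004
v -2.509 -0.446 -1.557
v -3.568 1.942 -1.234
v -3.289 1.71 -1.736
v -2.272 1.186 -0.929
v -2.552 1.418 -0.426
v -3.177 1.962 -1.714
v -2.16 1.437 -0.907
v -3.142 2.209 -1.597
v -2.126 1.685 -0.789
v -3.192 2.403 -1.407
v -2.176 1.879 -0.6
v -3.317 2.507 -1.184
v -2.3 1.982 -0.376
v -3.491 2.498 -0.97
v -2.474 1.974 -0.163
v -3.681 2.379 -0.809
v -2.664 1.855 -0.001
v -3.848 2.174 -0.731
v -2.831 1.65 0.076
v -3.96 1.923 -0.753
v -2.943 1.398 0.054
v -3.994 1.675 -0.871
v -2.978 1.151 -0.063
v -3.944 1.481 -1.06
v -2.928 0.957 -0.253
v -3.82 1.378 -1.284
v -2.803 0.853 -0.476
v -3.646 1.386 -1.497
v -2.629 0.862 -0.69
v -3.456 1.505 -1.659
v -2.439 0.981 -0.851
v -1.709 1.118 -1.002
v -0.843 1.711 -1.223
v -0.857 -0.311 -1.497
v 0.009 0.282 -1.718
v -0.303 0.146 -0.701
v -0.829 1.029 -0.395
v -0.871 0.371 -2.325
v -1.397 1.254 -2.019
v -0.325 1.249 -2.04
v 0.026 1.11 -1.036
v -1.726 0.29 -1.684
v -1.375 0.151 -0.68
v 3.726 2.977 0.061
v 4.193 3.003 0.421
v 3.361 1.41 1.619
v 2.894 1.383 1.259
v 4.05 3.153 0.522
v 3.218 1.56 1.719
v 3.858 3.277 0.552
v 3.026 1.683 1.749
v 3.646 3.354 0.508
v 2.814 1.761 1.705
v 3.446 3.374 0.395
v 2.614 1.781 1.593
v 3.289 3.334 0.232
v 2.456 1.74 1.43
v 3.198 3.239 0.043
v 2.366 1.645 1.24
v 3.188 3.104 -0.143
v 2.355 1.511 1.054
v 3.259 2.95 -0.299
v 2.427 1.357 0.899
v 3.402 2.8 -0.399
v 2.57 1.207 0.798
v 3.594 2.677 -0.429
v 2.762 1.083 0.768
v 3.806 2.599 -0.385
v 2.974 1.006 0.812
v 4.006 2.579 -0.273
v 3.174 0.986 0.925
v 4.164 2.62 -0.11
v 3.331 1.026 1.088
v 4.254 2.715 0.08
v 3.422 1.121 1.277
v 4.265 2.849 0.266
v 3.432 1.256 1.463
f 2 1 5
f 2 5 3
f 3 5 6
f 3 6 4
f 5 1 7
f 5 7 6
f 6 7 8
f 6 8 4
f 7 1 9
f 7 9 8
f 8 9 10
f 8 10 4
f 9 1 11
f 9 11 10
f 10 11 12
f 10 12 4
f 11 1 13
f 11 13 12
f 12 13 14
f 12 14 4
f 13 1 15
f 13 15 14
f 14 15 16
f 14 16 4
f 15 1 17
f 15 17 16
f 16 17 18
f 16 18 4
f 17 1 19
f 17 19 18
f 18 19 20
f 18 20 4
f 19 1 21
f 19 21 20
f 20 21 22
f 20 22 4
f 21 1 23
f 21 23 22
f 22 23 24
f 22 24 4
f 23 1 25
f 23 25 24
f 24 25 26
f 24 26 4
f 25 1 27
f 25 27 26
f 26 27 28
f 26 28 4
f 27 1 29
f 27 29 28
f 28 29 30
f 28 30 4
f 29 1 2
f 29 2 30
f 30 2 3
f 30 3 4
f 32 31 35
f 32 35 33
f 33 35 36
f 33 36 34
f 35 31 37
f 35 37 36
f 36 37 38
f 36 38 34
f 37 31 39
f 37 39 38
f 38 39 40
f 38 40 34
f 39 31 41
f 39 41 40
f 40 41 42
f 40 42 34
f 41 31 43
f 41 43 42
f 42 43 44
f 42 44 34
f 43 31 45
f 43 45 44
f 44 45 46
f 44 46 34
f 45 31 47
f 45 47 46
f 46 47 48
f 46 48 34
f 47 31 49
f 47 49 48
f 48 49 50
f 48 50 34
f 49 31 51
f 49 51 50
f 50 51 52
f 50 52 34
f 51 31 53
f 51 53 52
f 52 53 54
f 52 54 34
f 53 31 55
f 53 55 54
f 54 55 56
f 54 56 34
f 55 31 57
f 55 57 56
f 56 57 58
f 56 58 34
f 57 31 59
f 57 59 58
f 58 59 60
f 58 60 34
f 59 31 32
f 59 32 60
f 60 32 33
f 60 33 34
f 61 72 66
f 61 66 62
f 61 62 68
f 61 68 71
f 61 71 72
f 62 66 70
f 66 72 65
f 72 71 63
f 71 68 67
f 68 62 69
f 64 70 65
f 64 65 63
f 64 63 67
f 64 67 69
f 64 69 70
f 65 70 66
f 63 65 72
f 67 63 71
f 69 67 68
f 70 69 62
f 74 73 77
f 74 77 75
f 75 77 78
f 75 78 76
f 77 73 79
f 77 79 78
f 78 79 80
f 78 80 76
f 79 73 81
f 79 81 80
f 80 81 82
f 80 82 76
f 81 73 83
f 81 83 82
f 82 83 84
f 82 84 76
f 83 73 85
f 83 85 84
f 84 85 86
f 84 86 76
f 85 73 87
f 85 87 86
f 86 87 88
f 86 88 76
f 87 73 89
f 87 89 88
f 88 89 90
f 88 90 76
f 89 73 91
f 89 91 90
f 90 91 92
f 90 92 76
f 91 73 93
f 91 93 92
f 92 93 94
f 92 94 76
f 93 73 95
f 93 95 94
f 94 95 96
f 94 96 76
f 95 73 97
f 95 97 96
f 96 97 98
f 96 98 76
f 97 73 99
f 97 99 98
f 98 99 100
f 98 100 76
f 99 73 101
f 99 101 100
f 100 101 102
f 100 102 76
f 101 73 103
f 101 103 102
f 102 103 104
f 102 104 76
f 103 73 105
f 103 105 104
f 104 105 106
f 104 106 76
f 105 73 74
f 105 74 106
f 106 74 75
f 106 75 76



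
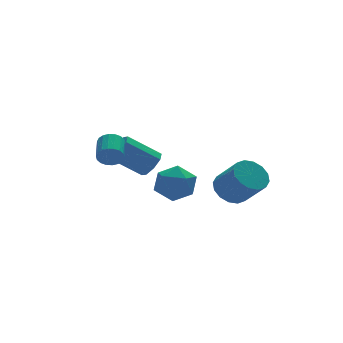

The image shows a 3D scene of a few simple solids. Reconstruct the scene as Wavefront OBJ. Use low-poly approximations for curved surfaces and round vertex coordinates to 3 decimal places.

v -3.794 -0.171 2.037
v -3.369 -0.165 1.48
v -2.801 1.057 1.927
v -3.226 1.051 2.483
v -3.62 -0.011 1.378
v -3.052 1.211 1.824
v -3.905 0.111 1.406
v -3.337 1.333 1.852
v -4.168 0.177 1.559
v -3.6 1.4 2.005
v -4.357 0.175 1.807
v -3.789 1.397 2.253
v -4.435 0.103 2.1
v -3.867 1.326 2.546
v -4.385 -0.022 2.381
v -3.817 1.2 2.827
v -4.219 -0.177 2.593
v -3.651 1.045 3.04
v -3.968 -0.331 2.696
v -3.4 0.891 3.142
v -3.683 -0.453 2.668
v -3.115 0.769 3.114
v -3.42 -0.52 2.515
v -2.852 0.703 2.961
v -3.231 -0.517 2.267
v -2.663 0.705 2.713
v -3.153 -0.446 1.974
v -2.585 0.777 2.42
v -3.203 -0.32 1.693
v -2.635 0.902 2.139
v -1.096 -0.667 -0.415
v -0.111 -1.346 -0.497
v -1.769 -1.814 0.997
v -0.784 -2.493 0.915
v -0.708 -1.378 1.348
v -0.293 -0.669 0.475
v -1.587 -2.491 0.025
v -1.172 -1.782 -0.848
v -0.415 -2.473 -0.226
v 0.128 -1.785 0.592
v -2.008 -1.375 -0.092
v -1.465 -0.687 0.726
v 2.418 -0.987 -1.013
v 3.443 -0.798 -1.207
v 3.947 -2.083 0.199
v 2.922 -2.273 0.393
v 3.301 -0.433 -0.822
v 3.805 -1.718 0.583
v 2.923 -0.216 -0.488
v 3.427 -1.502 0.917
v 2.409 -0.207 -0.295
v 2.913 -1.492 1.11
v 1.898 -0.406 -0.295
v 2.402 -1.692 1.111
v 1.526 -0.761 -0.486
v 2.03 -2.047 0.919
v 1.393 -1.177 -0.819
v 1.897 -2.462 0.587
v 1.535 -1.542 -1.203
v 2.039 -2.827 0.202
v 1.913 -1.758 -1.537
v 2.417 -3.044 -0.132
v 2.427 -1.768 -1.73
v 2.931 -3.053 -0.325
v 2.938 -1.568 -1.731
v 3.442 -2.854 -0.325
v 3.31 -1.213 -1.539
v 3.814 -2.499 -0.134
v -0.945 1.232 0.452
v -0.426 1.164 1.134
v -1.997 1.801 2.391
v -2.515 1.868 1.708
v -0.404 1.762 0.859
v -1.975 2.399 2.116
v -0.698 2.049 0.345
v -2.269 2.686 1.602
v -1.137 1.857 -0.106
v -2.708 2.494 1.15
v -1.463 1.299 -0.231
v -3.034 1.936 1.026
v -1.485 0.701 0.044
v -3.056 1.338 1.301
v -1.191 0.414 0.558
v -2.762 1.051 1.815
v -0.752 0.606 1.01
v -2.323 1.243 2.266
f 2 1 5
f 2 5 3
f 3 5 6
f 3 6 4
f 5 1 7
f 5 7 6
f 6 7 8
f 6 8 4
f 7 1 9
f 7 9 8
f 8 9 10
f 8 10 4
f 9 1 11
f 9 11 10
f 10 11 12
f 10 12 4
f 11 1 13
f 11 13 12
f 12 13 14
f 12 14 4
f 13 1 15
f 13 15 14
f 14 15 16
f 14 16 4
f 15 1 17
f 15 17 16
f 16 17 18
f 16 18 4
f 17 1 19
f 17 19 18
f 18 19 20
f 18 20 4
f 19 1 21
f 19 21 20
f 20 21 22
f 20 22 4
f 21 1 23
f 21 23 22
f 22 23 24
f 22 24 4
f 23 1 25
f 23 25 24
f 24 25 26
f 24 26 4
f 25 1 27
f 25 27 26
f 26 27 28
f 26 28 4
f 27 1 29
f 27 29 28
f 28 29 30
f 28 30 4
f 29 1 2
f 29 2 30
f 30 2 3
f 30 3 4
f 31 42 36
f 31 36 32
f 31 32 38
f 31 38 41
f 31 41 42
f 32 36 40
f 36 42 35
f 42 41 33
f 41 38 37
f 38 32 39
f 34 40 35
f 34 35 33
f 34 33 37
f 34 37 39
f 34 39 40
f 35 40 36
f 33 35 42
f 37 33 41
f 39 37 38
f 40 39 32
f 44 43 47
f 44 47 45
f 45 47 48
f 45 48 46
f 47 43 49
f 47 49 48
f 48 49 50
f 48 50 46
f 49 43 51
f 49 51 50
f 50 51 52
f 50 52 46
f 51 43 53
f 51 53 52
f 52 53 54
f 52 54 46
f 53 43 55
f 53 55 54
f 54 55 56
f 54 56 46
f 55 43 57
f 55 57 56
f 56 57 58
f 56 58 46
f 57 43 59
f 57 59 58
f 58 59 60
f 58 60 46
f 59 43 61
f 59 61 60
f 60 61 62
f 60 62 46
f 61 43 63
f 61 63 62
f 62 63 64
f 62 64 46
f 63 43 65
f 63 65 64
f 64 65 66
f 64 66 46
f 65 43 67
f 65 67 66
f 66 67 68
f 66 68 46
f 67 43 44
f 67 44 68
f 68 44 45
f 68 45 46
f 70 69 73
f 70 73 71
f 71 73 74
f 71 74 72
f 73 69 75
f 73 75 74
f 74 75 76
f 74 76 72
f 75 69 77
f 75 77 76
f 76 77 78
f 76 78 72
f 77 69 79
f 77 79 78
f 78 79 80
f 78 80 72
f 79 69 81
f 79 81 80
f 80 81 82
f 80 82 72
f 81 69 83
f 81 83 82
f 82 83 84
f 82 84 72
f 83 69 85
f 83 85 84
f 84 85 86
f 84 86 72
f 85 69 70
f 85 70 86
f 86 70 71
f 86 71 72



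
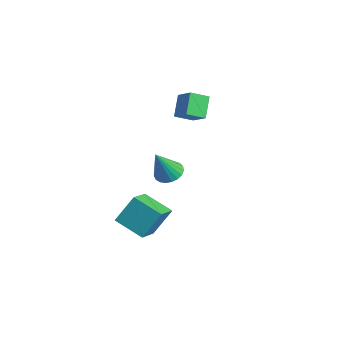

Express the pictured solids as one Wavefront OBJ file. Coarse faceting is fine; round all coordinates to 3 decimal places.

v -3.598 2.586 1.853
v -4.4 3.278 2.929
v -3.367 3.655 1.337
v -4.17 4.348 2.412
v -2.45 2.712 2.628
v -3.253 3.405 3.703
v -2.22 3.782 2.111
v -3.022 4.474 3.187
v -0.807 -1.878 -3.109
v -0.697 -0.798 -1.598
v 0.688 -1.046 -3.813
v 0.799 0.033 -2.302
v 0.241 -3.093 -2.318
v 0.352 -2.014 -0.807
v 1.737 -2.262 -3.022
v 1.847 -1.182 -1.511
v 3.685 -1.747 3.084
v 4.236 -2.23 2.763
v 3.915 -2.633 4.816
v 4.421 -1.974 2.869
v 4.479 -1.679 3.012
v 4.399 -1.396 3.168
v 4.196 -1.174 3.309
v 3.904 -1.05 3.411
v 3.575 -1.047 3.456
v 3.264 -1.165 3.437
v 3.026 -1.384 3.357
v 2.902 -1.665 3.229
v 2.914 -1.96 3.077
v 3.058 -2.219 2.925
v 3.311 -2.396 2.801
v 3.629 -2.46 2.726
v 3.956 -2.402 2.713
f 2 4 1
f 5 2 1
f 1 4 3
f 3 5 1
f 2 8 4
f 6 2 5
f 6 8 2
f 4 8 3
f 7 5 3
f 3 8 7
f 7 6 5
f 8 6 7
f 10 12 9
f 13 10 9
f 9 12 11
f 11 13 9
f 10 16 12
f 14 10 13
f 14 16 10
f 12 16 11
f 15 13 11
f 11 16 15
f 15 14 13
f 16 14 15
f 18 17 20
f 18 20 19
f 20 17 21
f 20 21 19
f 21 17 22
f 21 22 19
f 22 17 23
f 22 23 19
f 23 17 24
f 23 24 19
f 24 17 25
f 24 25 19
f 25 17 26
f 25 26 19
f 26 17 27
f 26 27 19
f 27 17 28
f 27 28 19
f 28 17 29
f 28 29 19
f 29 17 30
f 29 30 19
f 30 17 31
f 30 31 19
f 31 17 32
f 31 32 19
f 32 17 33
f 32 33 19
f 33 17 18
f 33 18 19



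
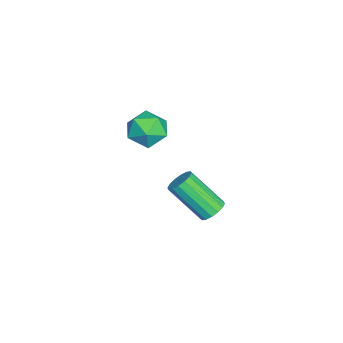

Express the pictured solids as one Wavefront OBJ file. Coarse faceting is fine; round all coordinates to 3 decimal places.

v -0.577 1.689 3.973
v 0.193 1.382 3.538
v -1.433 1.118 2.862
v -0.663 0.811 2.427
v -0.934 0.418 3.232
v -0.406 0.771 3.919
v -0.834 1.729 2.481
v -0.306 2.082 3.168
v 0.034 1.407 2.617
v -0.028 0.596 3.08
v -1.212 1.904 3.32
v -1.274 1.093 3.783
v -1.34 3.75 -2.171
v -0.737 3.798 -1.994
v -1.058 2.398 -0.531
v -1.66 2.35 -0.709
v -0.896 4.02 -1.816
v -1.216 2.62 -0.353
v -1.173 4.17 -1.733
v -1.494 2.77 -0.27
v -1.495 4.208 -1.768
v -1.816 2.808 -0.305
v -1.775 4.123 -1.91
v -2.096 2.723 -0.448
v -1.939 3.937 -2.123
v -2.26 2.538 -0.66
v -1.942 3.702 -2.349
v -2.263 2.302 -0.886
v -1.784 3.48 -2.527
v -2.104 2.08 -1.064
v -1.506 3.33 -2.61
v -1.827 1.93 -1.147
v -1.184 3.292 -2.575
v -1.505 1.892 -1.112
v -0.904 3.377 -2.432
v -1.225 1.977 -0.97
v -0.74 3.562 -2.22
v -1.061 2.163 -0.757
f 1 12 6
f 1 6 2
f 1 2 8
f 1 8 11
f 1 11 12
f 2 6 10
f 6 12 5
f 12 11 3
f 11 8 7
f 8 2 9
f 4 10 5
f 4 5 3
f 4 3 7
f 4 7 9
f 4 9 10
f 5 10 6
f 3 5 12
f 7 3 11
f 9 7 8
f 10 9 2
f 14 13 17
f 14 17 15
f 15 17 18
f 15 18 16
f 17 13 19
f 17 19 18
f 18 19 20
f 18 20 16
f 19 13 21
f 19 21 20
f 20 21 22
f 20 22 16
f 21 13 23
f 21 23 22
f 22 23 24
f 22 24 16
f 23 13 25
f 23 25 24
f 24 25 26
f 24 26 16
f 25 13 27
f 25 27 26
f 26 27 28
f 26 28 16
f 27 13 29
f 27 29 28
f 28 29 30
f 28 30 16
f 29 13 31
f 29 31 30
f 30 31 32
f 30 32 16
f 31 13 33
f 31 33 32
f 32 33 34
f 32 34 16
f 33 13 35
f 33 35 34
f 34 35 36
f 34 36 16
f 35 13 37
f 35 37 36
f 36 37 38
f 36 38 16
f 37 13 14
f 37 14 38
f 38 14 15
f 38 15 16



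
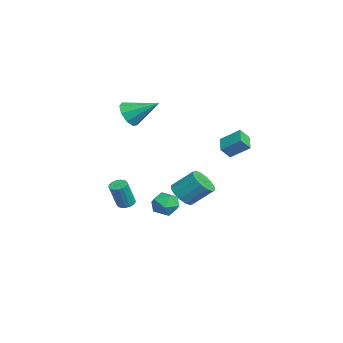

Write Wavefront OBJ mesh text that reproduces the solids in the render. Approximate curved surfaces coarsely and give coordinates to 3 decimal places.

v -2.205 1.489 -3.314
v -1.321 1.274 -3.296
v -1.051 2.475 -2.168
v -1.935 2.691 -2.186
v -1.36 1.6 -3.634
v -1.09 2.801 -2.506
v -1.625 1.896 -3.886
v -1.356 3.098 -2.758
v -2.046 2.083 -3.985
v -1.777 3.285 -2.857
v -2.509 2.111 -3.904
v -2.24 3.313 -2.776
v -2.891 1.973 -3.665
v -2.621 3.174 -2.537
v -3.089 1.705 -3.332
v -2.819 2.906 -2.204
v -3.05 1.379 -2.994
v -2.78 2.58 -1.866
v -2.784 1.082 -2.742
v -2.515 2.284 -1.614
v -2.363 0.895 -2.643
v -2.094 2.097 -1.515
v -1.9 0.867 -2.724
v -1.631 2.069 -1.596
v -1.519 1.006 -2.963
v -1.249 2.207 -1.835
v 2.897 3.109 2.601
v 3.257 4.119 3.353
v 2.693 3.628 2
v 3.054 4.639 2.751
v 3.946 3.041 2.189
v 4.307 4.052 2.94
v 3.743 3.561 1.587
v 4.103 4.571 2.339
v -0.96 1.117 -3.92
v -0.212 1.203 -3.401
v -1.148 -0.263 -3.419
v -0.4 -0.177 -2.9
v -1.154 0.302 -2.7
v -1.037 1.155 -3.01
v -0.323 -0.215 -3.81
v -0.206 0.638 -4.12
v 0.182 0.38 -3.333
v -0.332 0.7 -2.647
v -1.028 0.24 -4.173
v -1.542 0.56 -3.487
v -2.753 -1.584 -4.071
v -2.258 -1.36 -4.156
v -1.772 -1.833 -2.553
v -2.267 -2.056 -2.469
v -2.4 -1.163 -4.054
v -1.913 -1.635 -2.452
v -2.622 -1.062 -3.957
v -2.136 -1.534 -2.355
v -2.875 -1.08 -3.886
v -2.389 -1.553 -2.283
v -3.1 -1.214 -3.857
v -2.614 -1.687 -2.255
v -3.245 -1.433 -3.877
v -2.759 -1.906 -2.275
v -3.278 -1.686 -3.942
v -2.792 -2.159 -2.34
v -3.19 -1.916 -4.036
v -2.704 -2.388 -2.434
v -3.003 -2.069 -4.139
v -2.516 -2.542 -2.536
v -2.758 -2.112 -4.226
v -2.271 -2.584 -2.623
v -2.512 -2.033 -4.277
v -2.025 -2.506 -2.675
v -2.321 -1.852 -4.281
v -1.835 -2.324 -2.679
v -2.229 -1.609 -4.237
v -1.743 -2.081 -2.635
v -3.903 -1.364 2.336
v -3.009 -1.524 2.093
v -3.337 0.304 3.324
v -3.297 -1.162 1.647
v -3.868 -0.894 1.523
v -4.456 -0.847 1.779
v -4.785 -1.041 2.296
v -4.702 -1.387 2.832
v -4.244 -1.722 3.136
v -3.628 -1.89 3.065
v -3.14 -1.811 2.654
f 2 1 5
f 2 5 3
f 3 5 6
f 3 6 4
f 5 1 7
f 5 7 6
f 6 7 8
f 6 8 4
f 7 1 9
f 7 9 8
f 8 9 10
f 8 10 4
f 9 1 11
f 9 11 10
f 10 11 12
f 10 12 4
f 11 1 13
f 11 13 12
f 12 13 14
f 12 14 4
f 13 1 15
f 13 15 14
f 14 15 16
f 14 16 4
f 15 1 17
f 15 17 16
f 16 17 18
f 16 18 4
f 17 1 19
f 17 19 18
f 18 19 20
f 18 20 4
f 19 1 21
f 19 21 20
f 20 21 22
f 20 22 4
f 21 1 23
f 21 23 22
f 22 23 24
f 22 24 4
f 23 1 25
f 23 25 24
f 24 25 26
f 24 26 4
f 25 1 2
f 25 2 26
f 26 2 3
f 26 3 4
f 28 30 27
f 31 28 27
f 27 30 29
f 29 31 27
f 28 34 30
f 32 28 31
f 32 34 28
f 30 34 29
f 33 31 29
f 29 34 33
f 33 32 31
f 34 32 33
f 35 46 40
f 35 40 36
f 35 36 42
f 35 42 45
f 35 45 46
f 36 40 44
f 40 46 39
f 46 45 37
f 45 42 41
f 42 36 43
f 38 44 39
f 38 39 37
f 38 37 41
f 38 41 43
f 38 43 44
f 39 44 40
f 37 39 46
f 41 37 45
f 43 41 42
f 44 43 36
f 48 47 51
f 48 51 49
f 49 51 52
f 49 52 50
f 51 47 53
f 51 53 52
f 52 53 54
f 52 54 50
f 53 47 55
f 53 55 54
f 54 55 56
f 54 56 50
f 55 47 57
f 55 57 56
f 56 57 58
f 56 58 50
f 57 47 59
f 57 59 58
f 58 59 60
f 58 60 50
f 59 47 61
f 59 61 60
f 60 61 62
f 60 62 50
f 61 47 63
f 61 63 62
f 62 63 64
f 62 64 50
f 63 47 65
f 63 65 64
f 64 65 66
f 64 66 50
f 65 47 67
f 65 67 66
f 66 67 68
f 66 68 50
f 67 47 69
f 67 69 68
f 68 69 70
f 68 70 50
f 69 47 71
f 69 71 70
f 70 71 72
f 70 72 50
f 71 47 73
f 71 73 72
f 72 73 74
f 72 74 50
f 73 47 48
f 73 48 74
f 74 48 49
f 74 49 50
f 76 75 78
f 76 78 77
f 78 75 79
f 78 79 77
f 79 75 80
f 79 80 77
f 80 75 81
f 80 81 77
f 81 75 82
f 81 82 77
f 82 75 83
f 82 83 77
f 83 75 84
f 83 84 77
f 84 75 85
f 84 85 77
f 85 75 76
f 85 76 77

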